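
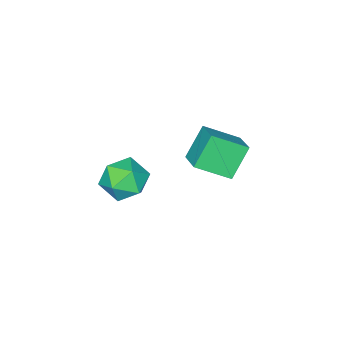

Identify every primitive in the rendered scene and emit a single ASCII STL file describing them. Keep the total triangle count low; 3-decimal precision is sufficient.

solid 
facet normal -0.480 -0.789 -0.383
outer loop
vertex -2.033 -0.689 2.242
vertex -3.258 0.509 1.311
vertex -0.876 -0.667 0.747
endloop
endfacet
facet normal 0.628 -0.615 0.477
outer loop
vertex -0.122 0.571 1.349
vertex -2.033 -0.689 2.242
vertex -0.876 -0.667 0.747
endloop
endfacet
facet normal -0.480 -0.789 -0.383
outer loop
vertex -0.876 -0.667 0.747
vertex -3.258 0.509 1.311
vertex -2.102 0.53 -0.183
endloop
endfacet
facet normal 0.612 0.012 -0.791
outer loop
vertex -2.102 0.53 -0.183
vertex -0.122 0.571 1.349
vertex -0.876 -0.667 0.747
endloop
endfacet
facet normal -0.612 -0.012 0.791
outer loop
vertex -2.033 -0.689 2.242
vertex -2.504 1.747 1.913
vertex -3.258 0.509 1.311
endloop
endfacet
facet normal 0.628 -0.614 0.477
outer loop
vertex -1.278 0.55 2.843
vertex -2.033 -0.689 2.242
vertex -0.122 0.571 1.349
endloop
endfacet
facet normal -0.611 -0.011 0.791
outer loop
vertex -1.278 0.55 2.843
vertex -2.504 1.747 1.913
vertex -2.033 -0.689 2.242
endloop
endfacet
facet normal -0.628 0.615 -0.477
outer loop
vertex -3.258 0.509 1.311
vertex -2.504 1.747 1.913
vertex -2.102 0.53 -0.183
endloop
endfacet
facet normal 0.612 0.011 -0.791
outer loop
vertex -1.347 1.769 0.418
vertex -0.122 0.571 1.349
vertex -2.102 0.53 -0.183
endloop
endfacet
facet normal -0.628 0.614 -0.477
outer loop
vertex -2.102 0.53 -0.183
vertex -2.504 1.747 1.913
vertex -1.347 1.769 0.418
endloop
endfacet
facet normal 0.481 0.789 0.383
outer loop
vertex -1.347 1.769 0.418
vertex -1.278 0.55 2.843
vertex -0.122 0.571 1.349
endloop
endfacet
facet normal 0.480 0.789 0.383
outer loop
vertex -2.504 1.747 1.913
vertex -1.278 0.55 2.843
vertex -1.347 1.769 0.418
endloop
endfacet
facet normal -0.962 0.020 0.274
outer loop
vertex 2.267 0.208 2.272
vertex 2.082 -0.865 1.7
vertex 2.419 -0.849 2.883
endloop
endfacet
facet normal -0.553 0.356 0.753
outer loop
vertex 2.267 0.208 2.272
vertex 2.419 -0.849 2.883
vertex 3.221 0.072 3.037
endloop
endfacet
facet normal -0.210 0.884 0.419
outer loop
vertex 2.267 0.208 2.272
vertex 3.221 0.072 3.037
vertex 3.378 0.625 1.949
endloop
endfacet
facet normal -0.406 0.874 -0.267
outer loop
vertex 2.267 0.208 2.272
vertex 3.378 0.625 1.949
vertex 2.675 0.046 1.123
endloop
endfacet
facet normal -0.870 0.340 -0.357
outer loop
vertex 2.267 0.208 2.272
vertex 2.675 0.046 1.123
vertex 2.082 -0.865 1.7
endloop
endfacet
facet normal -0.066 -0.109 0.992
outer loop
vertex 3.221 0.072 3.037
vertex 2.419 -0.849 2.883
vertex 3.625 -1.086 2.937
endloop
endfacet
facet normal -0.727 -0.652 0.216
outer loop
vertex 2.419 -0.849 2.883
vertex 2.082 -0.865 1.7
vertex 2.922 -1.665 2.111
endloop
endfacet
facet normal -0.579 -0.133 -0.804
outer loop
vertex 2.082 -0.865 1.7
vertex 2.675 0.046 1.123
vertex 3.079 -1.112 1.023
endloop
endfacet
facet normal 0.173 0.731 -0.660
outer loop
vertex 2.675 0.046 1.123
vertex 3.378 0.625 1.949
vertex 3.881 -0.191 1.177
endloop
endfacet
facet normal 0.490 0.746 0.450
outer loop
vertex 3.378 0.625 1.949
vertex 3.221 0.072 3.037
vertex 4.218 -0.175 2.36
endloop
endfacet
facet normal 0.406 -0.874 0.267
outer loop
vertex 4.033 -1.248 1.788
vertex 3.625 -1.086 2.937
vertex 2.922 -1.665 2.111
endloop
endfacet
facet normal 0.210 -0.884 -0.419
outer loop
vertex 4.033 -1.248 1.788
vertex 2.922 -1.665 2.111
vertex 3.079 -1.112 1.023
endloop
endfacet
facet normal 0.553 -0.356 -0.753
outer loop
vertex 4.033 -1.248 1.788
vertex 3.079 -1.112 1.023
vertex 3.881 -0.191 1.177
endloop
endfacet
facet normal 0.962 -0.020 -0.274
outer loop
vertex 4.033 -1.248 1.788
vertex 3.881 -0.191 1.177
vertex 4.218 -0.175 2.36
endloop
endfacet
facet normal 0.870 -0.340 0.357
outer loop
vertex 4.033 -1.248 1.788
vertex 4.218 -0.175 2.36
vertex 3.625 -1.086 2.937
endloop
endfacet
facet normal -0.173 -0.731 0.660
outer loop
vertex 2.922 -1.665 2.111
vertex 3.625 -1.086 2.937
vertex 2.419 -0.849 2.883
endloop
endfacet
facet normal -0.490 -0.746 -0.450
outer loop
vertex 3.079 -1.112 1.023
vertex 2.922 -1.665 2.111
vertex 2.082 -0.865 1.7
endloop
endfacet
facet normal 0.066 0.109 -0.992
outer loop
vertex 3.881 -0.191 1.177
vertex 3.079 -1.112 1.023
vertex 2.675 0.046 1.123
endloop
endfacet
facet normal 0.727 0.652 -0.216
outer loop
vertex 4.218 -0.175 2.36
vertex 3.881 -0.191 1.177
vertex 3.378 0.625 1.949
endloop
endfacet
facet normal 0.579 0.133 0.804
outer loop
vertex 3.625 -1.086 2.937
vertex 4.218 -0.175 2.36
vertex 3.221 0.072 3.037
endloop
endfacet

endsolid


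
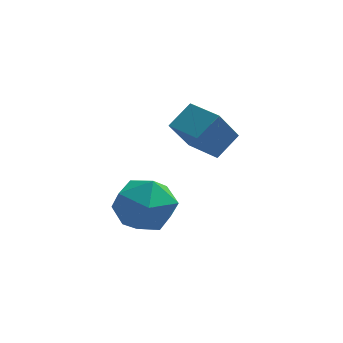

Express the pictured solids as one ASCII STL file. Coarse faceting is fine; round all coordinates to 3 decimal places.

solid 
facet normal -0.891 0.222 0.395
outer loop
vertex -1.859 0.787 2.128
vertex -1.561 0.212 3.124
vertex -1.322 1.37 3.012
endloop
endfacet
facet normal -0.683 0.727 -0.064
outer loop
vertex -1.859 0.787 2.128
vertex -1.322 1.37 3.012
vertex -1.001 1.572 1.886
endloop
endfacet
facet normal -0.580 0.418 -0.699
outer loop
vertex -1.859 0.787 2.128
vertex -1.001 1.572 1.886
vertex -1.042 0.538 1.302
endloop
endfacet
facet normal -0.724 -0.277 -0.632
outer loop
vertex -1.859 0.787 2.128
vertex -1.042 0.538 1.302
vertex -1.388 -0.303 2.067
endloop
endfacet
facet normal -0.916 -0.398 0.044
outer loop
vertex -1.859 0.787 2.128
vertex -1.388 -0.303 2.067
vertex -1.561 0.212 3.124
endloop
endfacet
facet normal -0.058 0.985 0.160
outer loop
vertex -1.001 1.572 1.886
vertex -1.322 1.37 3.012
vertex -0.172 1.483 2.733
endloop
endfacet
facet normal -0.394 0.169 0.904
outer loop
vertex -1.322 1.37 3.012
vertex -1.561 0.212 3.124
vertex -0.518 0.642 3.498
endloop
endfacet
facet normal -0.433 -0.836 0.336
outer loop
vertex -1.561 0.212 3.124
vertex -1.388 -0.303 2.067
vertex -0.559 -0.392 2.914
endloop
endfacet
facet normal -0.121 -0.640 -0.759
outer loop
vertex -1.388 -0.303 2.067
vertex -1.042 0.538 1.302
vertex -0.238 -0.19 1.788
endloop
endfacet
facet normal 0.111 0.485 -0.867
outer loop
vertex -1.042 0.538 1.302
vertex -1.001 1.572 1.886
vertex 0.001 0.968 1.676
endloop
endfacet
facet normal 0.724 0.277 0.632
outer loop
vertex 0.299 0.393 2.672
vertex -0.172 1.483 2.733
vertex -0.518 0.642 3.498
endloop
endfacet
facet normal 0.580 -0.418 0.699
outer loop
vertex 0.299 0.393 2.672
vertex -0.518 0.642 3.498
vertex -0.559 -0.392 2.914
endloop
endfacet
facet normal 0.683 -0.727 0.064
outer loop
vertex 0.299 0.393 2.672
vertex -0.559 -0.392 2.914
vertex -0.238 -0.19 1.788
endloop
endfacet
facet normal 0.891 -0.222 -0.395
outer loop
vertex 0.299 0.393 2.672
vertex -0.238 -0.19 1.788
vertex 0.001 0.968 1.676
endloop
endfacet
facet normal 0.916 0.398 -0.044
outer loop
vertex 0.299 0.393 2.672
vertex 0.001 0.968 1.676
vertex -0.172 1.483 2.733
endloop
endfacet
facet normal 0.121 0.640 0.759
outer loop
vertex -0.518 0.642 3.498
vertex -0.172 1.483 2.733
vertex -1.322 1.37 3.012
endloop
endfacet
facet normal -0.111 -0.485 0.867
outer loop
vertex -0.559 -0.392 2.914
vertex -0.518 0.642 3.498
vertex -1.561 0.212 3.124
endloop
endfacet
facet normal 0.058 -0.985 -0.160
outer loop
vertex -0.238 -0.19 1.788
vertex -0.559 -0.392 2.914
vertex -1.388 -0.303 2.067
endloop
endfacet
facet normal 0.394 -0.169 -0.904
outer loop
vertex 0.001 0.968 1.676
vertex -0.238 -0.19 1.788
vertex -1.042 0.538 1.302
endloop
endfacet
facet normal 0.433 0.836 -0.336
outer loop
vertex -0.172 1.483 2.733
vertex 0.001 0.968 1.676
vertex -1.001 1.572 1.886
endloop
endfacet
facet normal -0.743 0.669 0.011
outer loop
vertex 0.347 4.304 4.981
vertex 0.953 4.998 3.673
vertex -0.304 3.592 4.302
endloop
endfacet
facet normal -0.378 -0.434 0.818
outer loop
vertex 0.707 2.682 4.287
vertex 0.347 4.304 4.981
vertex -0.304 3.592 4.302
endloop
endfacet
facet normal -0.743 0.669 0.011
outer loop
vertex -0.304 3.592 4.302
vertex 0.953 4.998 3.673
vertex 0.302 4.286 2.994
endloop
endfacet
facet normal -0.552 -0.603 -0.576
outer loop
vertex 0.302 4.286 2.994
vertex 0.707 2.682 4.287
vertex -0.304 3.592 4.302
endloop
endfacet
facet normal 0.552 0.603 0.576
outer loop
vertex 0.347 4.304 4.981
vertex 1.964 4.088 3.658
vertex 0.953 4.998 3.673
endloop
endfacet
facet normal -0.378 -0.434 0.818
outer loop
vertex 1.358 3.394 4.966
vertex 0.347 4.304 4.981
vertex 0.707 2.682 4.287
endloop
endfacet
facet normal 0.552 0.603 0.576
outer loop
vertex 1.358 3.394 4.966
vertex 1.964 4.088 3.658
vertex 0.347 4.304 4.981
endloop
endfacet
facet normal 0.378 0.434 -0.818
outer loop
vertex 0.953 4.998 3.673
vertex 1.964 4.088 3.658
vertex 0.302 4.286 2.994
endloop
endfacet
facet normal -0.552 -0.603 -0.576
outer loop
vertex 1.313 3.376 2.979
vertex 0.707 2.682 4.287
vertex 0.302 4.286 2.994
endloop
endfacet
facet normal 0.378 0.434 -0.818
outer loop
vertex 0.302 4.286 2.994
vertex 1.964 4.088 3.658
vertex 1.313 3.376 2.979
endloop
endfacet
facet normal 0.743 -0.669 -0.011
outer loop
vertex 1.313 3.376 2.979
vertex 1.358 3.394 4.966
vertex 0.707 2.682 4.287
endloop
endfacet
facet normal 0.743 -0.669 -0.011
outer loop
vertex 1.964 4.088 3.658
vertex 1.358 3.394 4.966
vertex 1.313 3.376 2.979
endloop
endfacet

endsolid


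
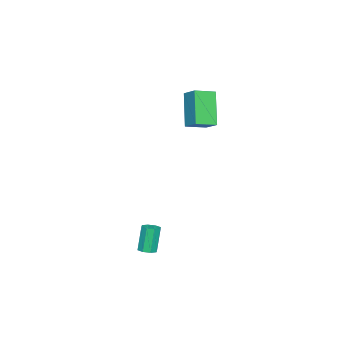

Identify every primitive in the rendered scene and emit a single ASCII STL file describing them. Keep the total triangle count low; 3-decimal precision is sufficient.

solid 
facet normal -0.442 -0.732 -0.519
outer loop
vertex -2.815 0.816 4.253
vertex -3.718 1.588 3.934
vertex -1.697 1.393 2.485
endloop
endfacet
facet normal 0.734 -0.628 0.259
outer loop
vertex -1.202 2.212 3.066
vertex -2.815 0.816 4.253
vertex -1.697 1.393 2.485
endloop
endfacet
facet normal -0.442 -0.732 -0.519
outer loop
vertex -1.697 1.393 2.485
vertex -3.718 1.588 3.934
vertex -2.6 2.165 2.166
endloop
endfacet
facet normal 0.515 0.266 -0.815
outer loop
vertex -2.6 2.165 2.166
vertex -1.202 2.212 3.066
vertex -1.697 1.393 2.485
endloop
endfacet
facet normal -0.515 -0.266 0.815
outer loop
vertex -2.815 0.816 4.253
vertex -3.223 2.407 4.515
vertex -3.718 1.588 3.934
endloop
endfacet
facet normal 0.734 -0.628 0.259
outer loop
vertex -2.32 1.635 4.834
vertex -2.815 0.816 4.253
vertex -1.202 2.212 3.066
endloop
endfacet
facet normal -0.515 -0.266 0.815
outer loop
vertex -2.32 1.635 4.834
vertex -3.223 2.407 4.515
vertex -2.815 0.816 4.253
endloop
endfacet
facet normal -0.734 0.628 -0.259
outer loop
vertex -3.718 1.588 3.934
vertex -3.223 2.407 4.515
vertex -2.6 2.165 2.166
endloop
endfacet
facet normal 0.515 0.266 -0.815
outer loop
vertex -2.105 2.984 2.747
vertex -1.202 2.212 3.066
vertex -2.6 2.165 2.166
endloop
endfacet
facet normal -0.734 0.628 -0.259
outer loop
vertex -2.6 2.165 2.166
vertex -3.223 2.407 4.515
vertex -2.105 2.984 2.747
endloop
endfacet
facet normal 0.442 0.732 0.519
outer loop
vertex -2.105 2.984 2.747
vertex -2.32 1.635 4.834
vertex -1.202 2.212 3.066
endloop
endfacet
facet normal 0.442 0.732 0.519
outer loop
vertex -3.223 2.407 4.515
vertex -2.32 1.635 4.834
vertex -2.105 2.984 2.747
endloop
endfacet
facet normal 0.302 -0.002 -0.953
outer loop
vertex 4.473 1.718 -3.16
vertex 4.144 2.08 -3.265
vertex 4.621 2.068 -3.114
endloop
endfacet
facet normal 0.871 -0.405 0.277
outer loop
vertex 4.473 1.718 -3.16
vertex 4.621 2.068 -3.114
vertex 4.025 1.718 -1.75
endloop
endfacet
facet normal 0.872 -0.403 0.277
outer loop
vertex 4.025 1.718 -1.75
vertex 4.621 2.068 -3.114
vertex 4.172 2.068 -1.703
endloop
endfacet
facet normal -0.304 -0.000 0.953
outer loop
vertex 4.025 1.718 -1.75
vertex 4.172 2.068 -1.703
vertex 3.696 2.08 -1.855
endloop
endfacet
facet normal 0.302 -0.001 -0.953
outer loop
vertex 4.621 2.068 -3.114
vertex 4.144 2.08 -3.265
vertex 4.489 2.425 -3.156
endloop
endfacet
facet normal 0.888 0.362 0.283
outer loop
vertex 4.621 2.068 -3.114
vertex 4.489 2.425 -3.156
vertex 4.172 2.068 -1.703
endloop
endfacet
facet normal 0.888 0.362 0.283
outer loop
vertex 4.172 2.068 -1.703
vertex 4.489 2.425 -3.156
vertex 4.04 2.425 -1.745
endloop
endfacet
facet normal -0.304 -0.000 0.953
outer loop
vertex 4.172 2.068 -1.703
vertex 4.04 2.425 -1.745
vertex 3.696 2.08 -1.855
endloop
endfacet
facet normal 0.303 -0.002 -0.953
outer loop
vertex 4.489 2.425 -3.156
vertex 4.144 2.08 -3.265
vertex 4.156 2.58 -3.262
endloop
endfacet
facet normal 0.386 0.914 0.123
outer loop
vertex 4.489 2.425 -3.156
vertex 4.156 2.58 -3.262
vertex 4.04 2.425 -1.745
endloop
endfacet
facet normal 0.386 0.914 0.123
outer loop
vertex 4.04 2.425 -1.745
vertex 4.156 2.58 -3.262
vertex 3.707 2.58 -1.851
endloop
endfacet
facet normal -0.304 -0.001 0.953
outer loop
vertex 4.04 2.425 -1.745
vertex 3.707 2.58 -1.851
vertex 3.696 2.08 -1.855
endloop
endfacet
facet normal 0.303 -0.002 -0.953
outer loop
vertex 4.156 2.58 -3.262
vertex 4.144 2.08 -3.265
vertex 3.815 2.442 -3.37
endloop
endfacet
facet normal -0.343 0.933 -0.109
outer loop
vertex 4.156 2.58 -3.262
vertex 3.815 2.442 -3.37
vertex 3.707 2.58 -1.851
endloop
endfacet
facet normal -0.344 0.933 -0.109
outer loop
vertex 3.707 2.58 -1.851
vertex 3.815 2.442 -3.37
vertex 3.367 2.442 -1.96
endloop
endfacet
facet normal -0.305 -0.001 0.952
outer loop
vertex 3.707 2.58 -1.851
vertex 3.367 2.442 -1.96
vertex 3.696 2.08 -1.855
endloop
endfacet
facet normal 0.304 0.000 -0.953
outer loop
vertex 3.815 2.442 -3.37
vertex 4.144 2.08 -3.265
vertex 3.668 2.092 -3.417
endloop
endfacet
facet normal -0.872 0.403 -0.277
outer loop
vertex 3.815 2.442 -3.37
vertex 3.668 2.092 -3.417
vertex 3.367 2.442 -1.96
endloop
endfacet
facet normal -0.871 0.405 -0.277
outer loop
vertex 3.367 2.442 -1.96
vertex 3.668 2.092 -3.417
vertex 3.219 2.092 -2.006
endloop
endfacet
facet normal -0.302 0.002 0.953
outer loop
vertex 3.367 2.442 -1.96
vertex 3.219 2.092 -2.006
vertex 3.696 2.08 -1.855
endloop
endfacet
facet normal 0.304 0.000 -0.953
outer loop
vertex 3.668 2.092 -3.417
vertex 4.144 2.08 -3.265
vertex 3.8 1.735 -3.375
endloop
endfacet
facet normal -0.888 -0.362 -0.283
outer loop
vertex 3.668 2.092 -3.417
vertex 3.8 1.735 -3.375
vertex 3.219 2.092 -2.006
endloop
endfacet
facet normal -0.888 -0.362 -0.283
outer loop
vertex 3.219 2.092 -2.006
vertex 3.8 1.735 -3.375
vertex 3.351 1.735 -1.964
endloop
endfacet
facet normal -0.302 0.001 0.953
outer loop
vertex 3.219 2.092 -2.006
vertex 3.351 1.735 -1.964
vertex 3.696 2.08 -1.855
endloop
endfacet
facet normal 0.304 0.001 -0.953
outer loop
vertex 3.8 1.735 -3.375
vertex 4.144 2.08 -3.265
vertex 4.133 1.58 -3.269
endloop
endfacet
facet normal -0.386 -0.914 -0.123
outer loop
vertex 3.8 1.735 -3.375
vertex 4.133 1.58 -3.269
vertex 3.351 1.735 -1.964
endloop
endfacet
facet normal -0.386 -0.914 -0.123
outer loop
vertex 3.351 1.735 -1.964
vertex 4.133 1.58 -3.269
vertex 3.684 1.58 -1.858
endloop
endfacet
facet normal -0.303 0.002 0.953
outer loop
vertex 3.351 1.735 -1.964
vertex 3.684 1.58 -1.858
vertex 3.696 2.08 -1.855
endloop
endfacet
facet normal 0.305 0.001 -0.952
outer loop
vertex 4.133 1.58 -3.269
vertex 4.144 2.08 -3.265
vertex 4.473 1.718 -3.16
endloop
endfacet
facet normal 0.344 -0.933 0.109
outer loop
vertex 4.133 1.58 -3.269
vertex 4.473 1.718 -3.16
vertex 3.684 1.58 -1.858
endloop
endfacet
facet normal 0.343 -0.933 0.109
outer loop
vertex 3.684 1.58 -1.858
vertex 4.473 1.718 -3.16
vertex 4.025 1.718 -1.75
endloop
endfacet
facet normal -0.303 0.002 0.953
outer loop
vertex 3.684 1.58 -1.858
vertex 4.025 1.718 -1.75
vertex 3.696 2.08 -1.855
endloop
endfacet

endsolid


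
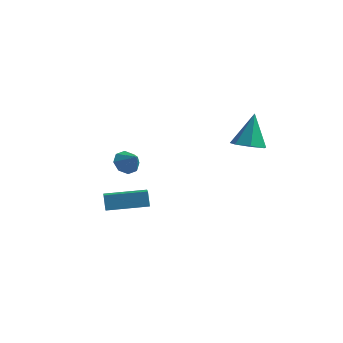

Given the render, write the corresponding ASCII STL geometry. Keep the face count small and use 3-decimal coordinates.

solid 
facet normal -0.926 -0.371 -0.068
outer loop
vertex -2.276 -4.64 -0.86
vertex -2.607 -3.711 -1.412
vertex -2.065 -5.025 -1.634
endloop
endfacet
facet normal 0.293 -0.822 0.489
outer loop
vertex -0.073 -4.229 -1.488
vertex -2.276 -4.64 -0.86
vertex -2.065 -5.025 -1.634
endloop
endfacet
facet normal -0.926 -0.371 -0.068
outer loop
vertex -2.065 -5.025 -1.634
vertex -2.607 -3.711 -1.412
vertex -2.396 -4.096 -2.186
endloop
endfacet
facet normal 0.237 -0.433 -0.870
outer loop
vertex -2.396 -4.096 -2.186
vertex -0.073 -4.229 -1.488
vertex -2.065 -5.025 -1.634
endloop
endfacet
facet normal -0.237 0.433 0.870
outer loop
vertex -2.276 -4.64 -0.86
vertex -0.615 -2.915 -1.266
vertex -2.607 -3.711 -1.412
endloop
endfacet
facet normal 0.293 -0.822 0.489
outer loop
vertex -0.284 -3.844 -0.714
vertex -2.276 -4.64 -0.86
vertex -0.073 -4.229 -1.488
endloop
endfacet
facet normal -0.237 0.433 0.870
outer loop
vertex -0.284 -3.844 -0.714
vertex -0.615 -2.915 -1.266
vertex -2.276 -4.64 -0.86
endloop
endfacet
facet normal -0.293 0.822 -0.489
outer loop
vertex -2.607 -3.711 -1.412
vertex -0.615 -2.915 -1.266
vertex -2.396 -4.096 -2.186
endloop
endfacet
facet normal 0.237 -0.433 -0.870
outer loop
vertex -0.404 -3.3 -2.04
vertex -0.073 -4.229 -1.488
vertex -2.396 -4.096 -2.186
endloop
endfacet
facet normal -0.293 0.822 -0.489
outer loop
vertex -2.396 -4.096 -2.186
vertex -0.615 -2.915 -1.266
vertex -0.404 -3.3 -2.04
endloop
endfacet
facet normal 0.926 0.371 0.068
outer loop
vertex -0.404 -3.3 -2.04
vertex -0.284 -3.844 -0.714
vertex -0.073 -4.229 -1.488
endloop
endfacet
facet normal 0.926 0.371 0.068
outer loop
vertex -0.615 -2.915 -1.266
vertex -0.284 -3.844 -0.714
vertex -0.404 -3.3 -2.04
endloop
endfacet
facet normal -0.022 -0.507 -0.862
outer loop
vertex 4.465 0.847 0.354
vertex 3.658 0.44 0.614
vertex 3.784 1.242 0.139
endloop
endfacet
facet normal 0.516 0.854 -0.065
outer loop
vertex 4.465 0.847 0.354
vertex 3.784 1.242 0.139
vertex 3.702 1.46 2.346
endloop
endfacet
facet normal -0.022 -0.507 -0.862
outer loop
vertex 3.784 1.242 0.139
vertex 3.658 0.44 0.614
vertex 3.009 1.033 0.282
endloop
endfacet
facet normal -0.277 0.955 -0.105
outer loop
vertex 3.784 1.242 0.139
vertex 3.009 1.033 0.282
vertex 3.702 1.46 2.346
endloop
endfacet
facet normal -0.022 -0.506 -0.862
outer loop
vertex 3.009 1.033 0.282
vertex 3.658 0.44 0.614
vertex 2.722 0.378 0.674
endloop
endfacet
facet normal -0.854 0.486 0.186
outer loop
vertex 3.009 1.033 0.282
vertex 2.722 0.378 0.674
vertex 3.702 1.46 2.346
endloop
endfacet
facet normal -0.022 -0.508 -0.861
outer loop
vertex 2.722 0.378 0.674
vertex 3.658 0.44 0.614
vertex 3.141 -0.23 1.022
endloop
endfacet
facet normal -0.782 -0.202 0.589
outer loop
vertex 2.722 0.378 0.674
vertex 3.141 -0.23 1.022
vertex 3.702 1.46 2.346
endloop
endfacet
facet normal -0.022 -0.508 -0.861
outer loop
vertex 3.141 -0.23 1.022
vertex 3.658 0.44 0.614
vertex 3.949 -0.333 1.062
endloop
endfacet
facet normal -0.115 -0.589 0.800
outer loop
vertex 3.141 -0.23 1.022
vertex 3.949 -0.333 1.062
vertex 3.702 1.46 2.346
endloop
endfacet
facet normal -0.022 -0.507 -0.861
outer loop
vertex 3.949 -0.333 1.062
vertex 3.658 0.44 0.614
vertex 4.538 0.146 0.765
endloop
endfacet
facet normal 0.645 -0.384 0.660
outer loop
vertex 3.949 -0.333 1.062
vertex 4.538 0.146 0.765
vertex 3.702 1.46 2.346
endloop
endfacet
facet normal -0.022 -0.507 -0.861
outer loop
vertex 4.538 0.146 0.765
vertex 3.658 0.44 0.614
vertex 4.465 0.847 0.354
endloop
endfacet
facet normal 0.926 0.258 0.275
outer loop
vertex 4.538 0.146 0.765
vertex 4.465 0.847 0.354
vertex 3.702 1.46 2.346
endloop
endfacet
facet normal -0.622 0.352 -0.699
outer loop
vertex -2.674 2.467 -3.166
vertex -3.227 1.973 -2.923
vertex -3.02 2.702 -2.74
endloop
endfacet
facet normal 0.770 0.550 0.322
outer loop
vertex -2.674 2.467 -3.166
vertex -3.02 2.702 -2.74
vertex -2.473 1.547 -2.077
endloop
endfacet
facet normal -0.622 0.352 -0.699
outer loop
vertex -3.02 2.702 -2.74
vertex -3.227 1.973 -2.923
vertex -3.487 2.51 -2.421
endloop
endfacet
facet normal 0.287 0.575 0.766
outer loop
vertex -3.02 2.702 -2.74
vertex -3.487 2.51 -2.421
vertex -2.473 1.547 -2.077
endloop
endfacet
facet normal -0.623 0.351 -0.699
outer loop
vertex -3.487 2.51 -2.421
vertex -3.227 1.973 -2.923
vertex -3.801 2.003 -2.396
endloop
endfacet
facet normal -0.179 0.159 0.971
outer loop
vertex -3.487 2.51 -2.421
vertex -3.801 2.003 -2.396
vertex -2.473 1.547 -2.077
endloop
endfacet
facet normal -0.623 0.352 -0.698
outer loop
vertex -3.801 2.003 -2.396
vertex -3.227 1.973 -2.923
vertex -3.779 1.479 -2.68
endloop
endfacet
facet normal -0.353 -0.457 0.816
outer loop
vertex -3.801 2.003 -2.396
vertex -3.779 1.479 -2.68
vertex -2.473 1.547 -2.077
endloop
endfacet
facet normal -0.622 0.351 -0.700
outer loop
vertex -3.779 1.479 -2.68
vertex -3.227 1.973 -2.923
vertex -3.433 1.243 -3.106
endloop
endfacet
facet normal -0.135 -0.909 0.394
outer loop
vertex -3.779 1.479 -2.68
vertex -3.433 1.243 -3.106
vertex -2.473 1.547 -2.077
endloop
endfacet
facet normal -0.623 0.351 -0.699
outer loop
vertex -3.433 1.243 -3.106
vertex -3.227 1.973 -2.923
vertex -2.967 1.435 -3.425
endloop
endfacet
facet normal 0.351 -0.935 -0.051
outer loop
vertex -3.433 1.243 -3.106
vertex -2.967 1.435 -3.425
vertex -2.473 1.547 -2.077
endloop
endfacet
facet normal -0.622 0.352 -0.699
outer loop
vertex -2.967 1.435 -3.425
vertex -3.227 1.973 -2.923
vertex -2.652 1.942 -3.45
endloop
endfacet
facet normal 0.815 -0.519 -0.256
outer loop
vertex -2.967 1.435 -3.425
vertex -2.652 1.942 -3.45
vertex -2.473 1.547 -2.077
endloop
endfacet
facet normal -0.622 0.352 -0.699
outer loop
vertex -2.652 1.942 -3.45
vertex -3.227 1.973 -2.923
vertex -2.674 2.467 -3.166
endloop
endfacet
facet normal 0.990 0.096 -0.101
outer loop
vertex -2.652 1.942 -3.45
vertex -2.674 2.467 -3.166
vertex -2.473 1.547 -2.077
endloop
endfacet

endsolid


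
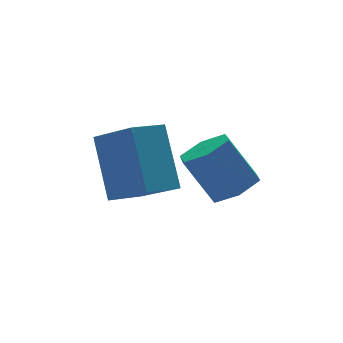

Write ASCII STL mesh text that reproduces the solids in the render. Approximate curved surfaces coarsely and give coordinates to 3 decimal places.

solid 
facet normal -0.952 -0.150 0.267
outer loop
vertex -3.536 1.881 0.548
vertex -3.969 3.093 -0.316
vertex -3.788 0.664 -1.032
endloop
endfacet
facet normal 0.280 -0.782 0.557
outer loop
vertex -2.751 0.827 -1.324
vertex -3.536 1.881 0.548
vertex -3.788 0.664 -1.032
endloop
endfacet
facet normal -0.952 -0.150 0.268
outer loop
vertex -3.788 0.664 -1.032
vertex -3.969 3.093 -0.316
vertex -4.222 1.876 -1.896
endloop
endfacet
facet normal -0.126 -0.605 -0.786
outer loop
vertex -4.222 1.876 -1.896
vertex -2.751 0.827 -1.324
vertex -3.788 0.664 -1.032
endloop
endfacet
facet normal 0.126 0.605 0.786
outer loop
vertex -3.536 1.881 0.548
vertex -2.932 3.256 -0.608
vertex -3.969 3.093 -0.316
endloop
endfacet
facet normal 0.280 -0.782 0.557
outer loop
vertex -2.498 2.044 0.256
vertex -3.536 1.881 0.548
vertex -2.751 0.827 -1.324
endloop
endfacet
facet normal 0.126 0.605 0.786
outer loop
vertex -2.498 2.044 0.256
vertex -2.932 3.256 -0.608
vertex -3.536 1.881 0.548
endloop
endfacet
facet normal -0.280 0.782 -0.557
outer loop
vertex -3.969 3.093 -0.316
vertex -2.932 3.256 -0.608
vertex -4.222 1.876 -1.896
endloop
endfacet
facet normal -0.126 -0.605 -0.786
outer loop
vertex -3.184 2.039 -2.188
vertex -2.751 0.827 -1.324
vertex -4.222 1.876 -1.896
endloop
endfacet
facet normal -0.280 0.782 -0.558
outer loop
vertex -4.222 1.876 -1.896
vertex -2.932 3.256 -0.608
vertex -3.184 2.039 -2.188
endloop
endfacet
facet normal 0.952 0.149 -0.267
outer loop
vertex -3.184 2.039 -2.188
vertex -2.498 2.044 0.256
vertex -2.751 0.827 -1.324
endloop
endfacet
facet normal 0.952 0.150 -0.267
outer loop
vertex -2.932 3.256 -0.608
vertex -2.498 2.044 0.256
vertex -3.184 2.039 -2.188
endloop
endfacet
facet normal 0.343 -0.436 -0.832
outer loop
vertex -1.421 -0.717 -0.59
vertex -1.827 -0.243 -1.006
vertex -1.125 -0.065 -0.81
endloop
endfacet
facet normal 0.852 -0.228 0.470
outer loop
vertex -1.421 -0.717 -0.59
vertex -1.125 -0.065 -0.81
vertex -1.928 -0.071 0.642
endloop
endfacet
facet normal 0.852 -0.228 0.470
outer loop
vertex -1.928 -0.071 0.642
vertex -1.125 -0.065 -0.81
vertex -1.631 0.582 0.421
endloop
endfacet
facet normal -0.342 0.437 0.832
outer loop
vertex -1.928 -0.071 0.642
vertex -1.631 0.582 0.421
vertex -2.333 0.403 0.226
endloop
endfacet
facet normal 0.343 -0.437 -0.831
outer loop
vertex -1.125 -0.065 -0.81
vertex -1.827 -0.243 -1.006
vertex -1.531 0.409 -1.227
endloop
endfacet
facet normal 0.768 0.640 -0.021
outer loop
vertex -1.125 -0.065 -0.81
vertex -1.531 0.409 -1.227
vertex -1.631 0.582 0.421
endloop
endfacet
facet normal 0.768 0.640 -0.021
outer loop
vertex -1.631 0.582 0.421
vertex -1.531 0.409 -1.227
vertex -2.037 1.056 0.005
endloop
endfacet
facet normal -0.342 0.437 0.832
outer loop
vertex -1.631 0.582 0.421
vertex -2.037 1.056 0.005
vertex -2.333 0.403 0.226
endloop
endfacet
facet normal 0.342 -0.437 -0.832
outer loop
vertex -1.531 0.409 -1.227
vertex -1.827 -0.243 -1.006
vertex -2.232 0.231 -1.422
endloop
endfacet
facet normal -0.084 0.868 -0.490
outer loop
vertex -1.531 0.409 -1.227
vertex -2.232 0.231 -1.422
vertex -2.037 1.056 0.005
endloop
endfacet
facet normal -0.085 0.868 -0.490
outer loop
vertex -2.037 1.056 0.005
vertex -2.232 0.231 -1.422
vertex -2.739 0.877 -0.19
endloop
endfacet
facet normal -0.342 0.437 0.832
outer loop
vertex -2.037 1.056 0.005
vertex -2.739 0.877 -0.19
vertex -2.333 0.403 0.226
endloop
endfacet
facet normal 0.342 -0.437 -0.832
outer loop
vertex -2.232 0.231 -1.422
vertex -1.827 -0.243 -1.006
vertex -2.529 -0.422 -1.201
endloop
endfacet
facet normal -0.852 0.228 -0.471
outer loop
vertex -2.232 0.231 -1.422
vertex -2.529 -0.422 -1.201
vertex -2.739 0.877 -0.19
endloop
endfacet
facet normal -0.852 0.228 -0.470
outer loop
vertex -2.739 0.877 -0.19
vertex -2.529 -0.422 -1.201
vertex -3.035 0.225 0.03
endloop
endfacet
facet normal -0.343 0.436 0.832
outer loop
vertex -2.739 0.877 -0.19
vertex -3.035 0.225 0.03
vertex -2.333 0.403 0.226
endloop
endfacet
facet normal 0.342 -0.437 -0.832
outer loop
vertex -2.529 -0.422 -1.201
vertex -1.827 -0.243 -1.006
vertex -2.123 -0.896 -0.785
endloop
endfacet
facet normal -0.768 -0.640 0.021
outer loop
vertex -2.529 -0.422 -1.201
vertex -2.123 -0.896 -0.785
vertex -3.035 0.225 0.03
endloop
endfacet
facet normal -0.768 -0.640 0.021
outer loop
vertex -3.035 0.225 0.03
vertex -2.123 -0.896 -0.785
vertex -2.629 -0.249 0.447
endloop
endfacet
facet normal -0.343 0.437 0.831
outer loop
vertex -3.035 0.225 0.03
vertex -2.629 -0.249 0.447
vertex -2.333 0.403 0.226
endloop
endfacet
facet normal 0.342 -0.437 -0.832
outer loop
vertex -2.123 -0.896 -0.785
vertex -1.827 -0.243 -1.006
vertex -1.421 -0.717 -0.59
endloop
endfacet
facet normal 0.085 -0.867 0.490
outer loop
vertex -2.123 -0.896 -0.785
vertex -1.421 -0.717 -0.59
vertex -2.629 -0.249 0.447
endloop
endfacet
facet normal 0.084 -0.868 0.490
outer loop
vertex -2.629 -0.249 0.447
vertex -1.421 -0.717 -0.59
vertex -1.928 -0.071 0.642
endloop
endfacet
facet normal -0.342 0.437 0.832
outer loop
vertex -2.629 -0.249 0.447
vertex -1.928 -0.071 0.642
vertex -2.333 0.403 0.226
endloop
endfacet

endsolid


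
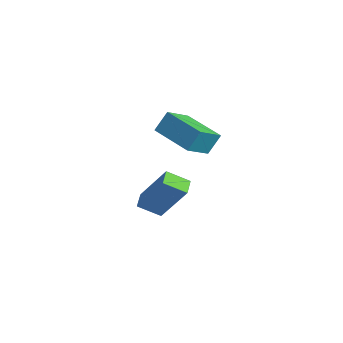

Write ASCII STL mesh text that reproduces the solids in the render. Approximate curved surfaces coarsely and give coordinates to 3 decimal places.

solid 
facet normal -0.951 -0.236 0.200
outer loop
vertex 1.613 1.154 3.104
vertex 1.205 2.262 2.47
vertex 1.558 0.633 2.229
endloop
endfacet
facet normal 0.305 -0.827 0.473
outer loop
vertex 3.355 1.078 1.85
vertex 1.613 1.154 3.104
vertex 1.558 0.633 2.229
endloop
endfacet
facet normal -0.951 -0.236 0.200
outer loop
vertex 1.558 0.633 2.229
vertex 1.205 2.262 2.47
vertex 1.15 1.74 1.595
endloop
endfacet
facet normal -0.054 -0.511 -0.858
outer loop
vertex 1.15 1.74 1.595
vertex 3.355 1.078 1.85
vertex 1.558 0.633 2.229
endloop
endfacet
facet normal 0.054 0.511 0.858
outer loop
vertex 1.613 1.154 3.104
vertex 3.002 2.707 2.091
vertex 1.205 2.262 2.47
endloop
endfacet
facet normal 0.305 -0.826 0.474
outer loop
vertex 3.41 1.6 2.725
vertex 1.613 1.154 3.104
vertex 3.355 1.078 1.85
endloop
endfacet
facet normal 0.054 0.511 0.858
outer loop
vertex 3.41 1.6 2.725
vertex 3.002 2.707 2.091
vertex 1.613 1.154 3.104
endloop
endfacet
facet normal -0.305 0.826 -0.474
outer loop
vertex 1.205 2.262 2.47
vertex 3.002 2.707 2.091
vertex 1.15 1.74 1.595
endloop
endfacet
facet normal -0.054 -0.511 -0.858
outer loop
vertex 2.947 2.186 1.216
vertex 3.355 1.078 1.85
vertex 1.15 1.74 1.595
endloop
endfacet
facet normal -0.305 0.827 -0.473
outer loop
vertex 1.15 1.74 1.595
vertex 3.002 2.707 2.091
vertex 2.947 2.186 1.216
endloop
endfacet
facet normal 0.951 0.236 -0.200
outer loop
vertex 2.947 2.186 1.216
vertex 3.41 1.6 2.725
vertex 3.355 1.078 1.85
endloop
endfacet
facet normal 0.951 0.236 -0.200
outer loop
vertex 3.002 2.707 2.091
vertex 3.41 1.6 2.725
vertex 2.947 2.186 1.216
endloop
endfacet
facet normal -0.525 -0.270 -0.807
outer loop
vertex -0.107 0.69 -2.818
vertex -0.721 1.16 -2.576
vertex 0.323 1.543 -3.383
endloop
endfacet
facet normal 0.758 -0.580 -0.298
outer loop
vertex 1.441 2.12 -1.664
vertex -0.107 0.69 -2.818
vertex 0.323 1.543 -3.383
endloop
endfacet
facet normal -0.525 -0.270 -0.807
outer loop
vertex 0.323 1.543 -3.383
vertex -0.721 1.16 -2.576
vertex -0.291 2.013 -3.141
endloop
endfacet
facet normal 0.387 0.768 -0.510
outer loop
vertex -0.291 2.013 -3.141
vertex 1.441 2.12 -1.664
vertex 0.323 1.543 -3.383
endloop
endfacet
facet normal -0.387 -0.768 0.510
outer loop
vertex -0.107 0.69 -2.818
vertex 0.397 1.737 -0.857
vertex -0.721 1.16 -2.576
endloop
endfacet
facet normal 0.758 -0.580 -0.298
outer loop
vertex 1.011 1.267 -1.099
vertex -0.107 0.69 -2.818
vertex 1.441 2.12 -1.664
endloop
endfacet
facet normal -0.387 -0.768 0.510
outer loop
vertex 1.011 1.267 -1.099
vertex 0.397 1.737 -0.857
vertex -0.107 0.69 -2.818
endloop
endfacet
facet normal -0.758 0.580 0.298
outer loop
vertex -0.721 1.16 -2.576
vertex 0.397 1.737 -0.857
vertex -0.291 2.013 -3.141
endloop
endfacet
facet normal 0.387 0.768 -0.510
outer loop
vertex 0.827 2.59 -1.422
vertex 1.441 2.12 -1.664
vertex -0.291 2.013 -3.141
endloop
endfacet
facet normal -0.758 0.580 0.298
outer loop
vertex -0.291 2.013 -3.141
vertex 0.397 1.737 -0.857
vertex 0.827 2.59 -1.422
endloop
endfacet
facet normal 0.525 0.270 0.807
outer loop
vertex 0.827 2.59 -1.422
vertex 1.011 1.267 -1.099
vertex 1.441 2.12 -1.664
endloop
endfacet
facet normal 0.525 0.270 0.807
outer loop
vertex 0.397 1.737 -0.857
vertex 1.011 1.267 -1.099
vertex 0.827 2.59 -1.422
endloop
endfacet

endsolid


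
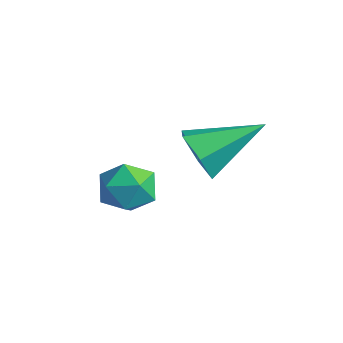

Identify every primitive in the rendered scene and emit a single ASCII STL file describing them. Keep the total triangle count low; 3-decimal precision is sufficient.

solid 
facet normal -0.326 -0.836 -0.441
outer loop
vertex 3.02 0.363 0.36
vertex 2.2 0.421 0.856
vertex 2.273 0.845 -0.002
endloop
endfacet
facet normal 0.618 0.507 -0.600
outer loop
vertex 3.02 0.363 0.36
vertex 2.273 0.845 -0.002
vertex 2.9 2.219 1.804
endloop
endfacet
facet normal -0.325 -0.837 -0.441
outer loop
vertex 2.273 0.845 -0.002
vertex 2.2 0.421 0.856
vertex 1.453 0.902 0.494
endloop
endfacet
facet normal -0.261 0.810 -0.525
outer loop
vertex 2.273 0.845 -0.002
vertex 1.453 0.902 0.494
vertex 2.9 2.219 1.804
endloop
endfacet
facet normal -0.325 -0.837 -0.441
outer loop
vertex 1.453 0.902 0.494
vertex 2.2 0.421 0.856
vertex 1.38 0.478 1.352
endloop
endfacet
facet normal -0.762 0.604 0.234
outer loop
vertex 1.453 0.902 0.494
vertex 1.38 0.478 1.352
vertex 2.9 2.219 1.804
endloop
endfacet
facet normal -0.325 -0.837 -0.441
outer loop
vertex 1.38 0.478 1.352
vertex 2.2 0.421 0.856
vertex 2.128 -0.003 1.714
endloop
endfacet
facet normal -0.383 0.096 0.919
outer loop
vertex 1.38 0.478 1.352
vertex 2.128 -0.003 1.714
vertex 2.9 2.219 1.804
endloop
endfacet
facet normal -0.326 -0.836 -0.441
outer loop
vertex 2.128 -0.003 1.714
vertex 2.2 0.421 0.856
vertex 2.948 -0.061 1.218
endloop
endfacet
facet normal 0.496 -0.206 0.844
outer loop
vertex 2.128 -0.003 1.714
vertex 2.948 -0.061 1.218
vertex 2.9 2.219 1.804
endloop
endfacet
facet normal -0.326 -0.836 -0.441
outer loop
vertex 2.948 -0.061 1.218
vertex 2.2 0.421 0.856
vertex 3.02 0.363 0.36
endloop
endfacet
facet normal 0.997 -0.000 0.083
outer loop
vertex 2.948 -0.061 1.218
vertex 3.02 0.363 0.36
vertex 2.9 2.219 1.804
endloop
endfacet
facet normal -0.285 0.580 0.763
outer loop
vertex -1.321 0.472 -1.691
vertex -0.77 -0.069 -1.074
vertex -0.378 0.718 -1.526
endloop
endfacet
facet normal -0.274 0.950 0.152
outer loop
vertex -1.321 0.472 -1.691
vertex -0.378 0.718 -1.526
vertex -0.746 0.758 -2.442
endloop
endfacet
facet normal -0.715 0.628 -0.308
outer loop
vertex -1.321 0.472 -1.691
vertex -0.746 0.758 -2.442
vertex -1.365 -0.003 -2.557
endloop
endfacet
facet normal -0.998 0.059 0.018
outer loop
vertex -1.321 0.472 -1.691
vertex -1.365 -0.003 -2.557
vertex -1.38 -0.515 -1.711
endloop
endfacet
facet normal -0.732 0.030 0.680
outer loop
vertex -1.321 0.472 -1.691
vertex -1.38 -0.515 -1.711
vertex -0.77 -0.069 -1.074
endloop
endfacet
facet normal 0.386 0.915 -0.115
outer loop
vertex -0.746 0.758 -2.442
vertex -0.378 0.718 -1.526
vertex 0.16 0.395 -2.289
endloop
endfacet
facet normal 0.369 0.318 0.873
outer loop
vertex -0.378 0.718 -1.526
vertex -0.77 -0.069 -1.074
vertex 0.145 -0.117 -1.443
endloop
endfacet
facet normal -0.354 -0.572 0.740
outer loop
vertex -0.77 -0.069 -1.074
vertex -1.38 -0.515 -1.711
vertex -0.474 -0.878 -1.558
endloop
endfacet
facet normal -0.784 -0.524 -0.331
outer loop
vertex -1.38 -0.515 -1.711
vertex -1.365 -0.003 -2.557
vertex -0.842 -0.838 -2.474
endloop
endfacet
facet normal -0.326 0.395 -0.859
outer loop
vertex -1.365 -0.003 -2.557
vertex -0.746 0.758 -2.442
vertex -0.45 -0.051 -2.926
endloop
endfacet
facet normal 0.998 -0.059 -0.018
outer loop
vertex 0.101 -0.592 -2.309
vertex 0.16 0.395 -2.289
vertex 0.145 -0.117 -1.443
endloop
endfacet
facet normal 0.715 -0.628 0.308
outer loop
vertex 0.101 -0.592 -2.309
vertex 0.145 -0.117 -1.443
vertex -0.474 -0.878 -1.558
endloop
endfacet
facet normal 0.274 -0.950 -0.152
outer loop
vertex 0.101 -0.592 -2.309
vertex -0.474 -0.878 -1.558
vertex -0.842 -0.838 -2.474
endloop
endfacet
facet normal 0.285 -0.580 -0.763
outer loop
vertex 0.101 -0.592 -2.309
vertex -0.842 -0.838 -2.474
vertex -0.45 -0.051 -2.926
endloop
endfacet
facet normal 0.732 -0.030 -0.680
outer loop
vertex 0.101 -0.592 -2.309
vertex -0.45 -0.051 -2.926
vertex 0.16 0.395 -2.289
endloop
endfacet
facet normal 0.784 0.524 0.331
outer loop
vertex 0.145 -0.117 -1.443
vertex 0.16 0.395 -2.289
vertex -0.378 0.718 -1.526
endloop
endfacet
facet normal 0.326 -0.395 0.859
outer loop
vertex -0.474 -0.878 -1.558
vertex 0.145 -0.117 -1.443
vertex -0.77 -0.069 -1.074
endloop
endfacet
facet normal -0.386 -0.915 0.115
outer loop
vertex -0.842 -0.838 -2.474
vertex -0.474 -0.878 -1.558
vertex -1.38 -0.515 -1.711
endloop
endfacet
facet normal -0.369 -0.318 -0.873
outer loop
vertex -0.45 -0.051 -2.926
vertex -0.842 -0.838 -2.474
vertex -1.365 -0.003 -2.557
endloop
endfacet
facet normal 0.354 0.572 -0.740
outer loop
vertex 0.16 0.395 -2.289
vertex -0.45 -0.051 -2.926
vertex -0.746 0.758 -2.442
endloop
endfacet

endsolid


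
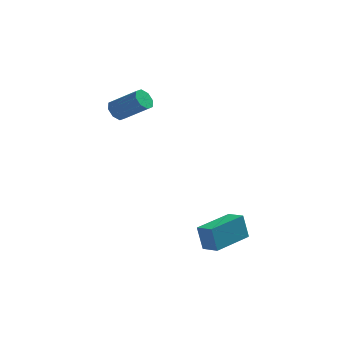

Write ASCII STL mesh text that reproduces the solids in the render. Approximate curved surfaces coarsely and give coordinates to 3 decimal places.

solid 
facet normal -0.607 -0.794 -0.043
outer loop
vertex 3.475 -2.407 -3.037
vertex 2.833 -1.905 -3.242
vertex 3.734 -2.543 -4.18
endloop
endfacet
facet normal 0.764 -0.597 0.244
outer loop
vertex 4.887 -1.035 -4.098
vertex 3.475 -2.407 -3.037
vertex 3.734 -2.543 -4.18
endloop
endfacet
facet normal -0.607 -0.794 -0.043
outer loop
vertex 3.734 -2.543 -4.18
vertex 2.833 -1.905 -3.242
vertex 3.092 -2.041 -4.385
endloop
endfacet
facet normal 0.219 -0.115 -0.969
outer loop
vertex 3.092 -2.041 -4.385
vertex 4.887 -1.035 -4.098
vertex 3.734 -2.543 -4.18
endloop
endfacet
facet normal -0.219 0.115 0.969
outer loop
vertex 3.475 -2.407 -3.037
vertex 3.986 -0.397 -3.16
vertex 2.833 -1.905 -3.242
endloop
endfacet
facet normal 0.764 -0.597 0.244
outer loop
vertex 4.628 -0.899 -2.955
vertex 3.475 -2.407 -3.037
vertex 4.887 -1.035 -4.098
endloop
endfacet
facet normal -0.219 0.115 0.969
outer loop
vertex 4.628 -0.899 -2.955
vertex 3.986 -0.397 -3.16
vertex 3.475 -2.407 -3.037
endloop
endfacet
facet normal -0.764 0.597 -0.244
outer loop
vertex 2.833 -1.905 -3.242
vertex 3.986 -0.397 -3.16
vertex 3.092 -2.041 -4.385
endloop
endfacet
facet normal 0.219 -0.115 -0.969
outer loop
vertex 4.245 -0.533 -4.303
vertex 4.887 -1.035 -4.098
vertex 3.092 -2.041 -4.385
endloop
endfacet
facet normal -0.764 0.597 -0.244
outer loop
vertex 3.092 -2.041 -4.385
vertex 3.986 -0.397 -3.16
vertex 4.245 -0.533 -4.303
endloop
endfacet
facet normal 0.607 0.794 0.043
outer loop
vertex 4.245 -0.533 -4.303
vertex 4.628 -0.899 -2.955
vertex 4.887 -1.035 -4.098
endloop
endfacet
facet normal 0.607 0.794 0.043
outer loop
vertex 3.986 -0.397 -3.16
vertex 4.628 -0.899 -2.955
vertex 4.245 -0.533 -4.303
endloop
endfacet
facet normal -0.788 0.226 -0.573
outer loop
vertex -0.838 3.123 0.986
vertex -1.143 2.698 1.238
vertex -1.059 3.262 1.345
endloop
endfacet
facet normal 0.362 0.922 -0.134
outer loop
vertex -0.838 3.123 0.986
vertex -1.059 3.262 1.345
vertex 0.407 2.766 1.89
endloop
endfacet
facet normal 0.363 0.922 -0.137
outer loop
vertex 0.407 2.766 1.89
vertex -1.059 3.262 1.345
vertex 0.187 2.906 2.249
endloop
endfacet
facet normal 0.789 -0.226 0.572
outer loop
vertex 0.407 2.766 1.89
vertex 0.187 2.906 2.249
vertex 0.103 2.342 2.142
endloop
endfacet
facet normal -0.788 0.226 -0.573
outer loop
vertex -1.059 3.262 1.345
vertex -1.143 2.698 1.238
vertex -1.329 3.072 1.641
endloop
endfacet
facet normal -0.095 0.875 0.475
outer loop
vertex -1.059 3.262 1.345
vertex -1.329 3.072 1.641
vertex 0.187 2.906 2.249
endloop
endfacet
facet normal -0.096 0.874 0.477
outer loop
vertex 0.187 2.906 2.249
vertex -1.329 3.072 1.641
vertex -0.083 2.715 2.545
endloop
endfacet
facet normal 0.788 -0.226 0.573
outer loop
vertex 0.187 2.906 2.249
vertex -0.083 2.715 2.545
vertex 0.103 2.342 2.142
endloop
endfacet
facet normal -0.788 0.226 -0.573
outer loop
vertex -1.329 3.072 1.641
vertex -1.143 2.698 1.238
vertex -1.49 2.662 1.701
endloop
endfacet
facet normal -0.497 0.314 0.809
outer loop
vertex -1.329 3.072 1.641
vertex -1.49 2.662 1.701
vertex -0.083 2.715 2.545
endloop
endfacet
facet normal -0.497 0.316 0.808
outer loop
vertex -0.083 2.715 2.545
vertex -1.49 2.662 1.701
vertex -0.244 2.306 2.606
endloop
endfacet
facet normal 0.789 -0.225 0.572
outer loop
vertex -0.083 2.715 2.545
vertex -0.244 2.306 2.606
vertex 0.103 2.342 2.142
endloop
endfacet
facet normal -0.788 0.224 -0.573
outer loop
vertex -1.49 2.662 1.701
vertex -1.143 2.698 1.238
vertex -1.447 2.274 1.49
endloop
endfacet
facet normal -0.608 -0.430 0.667
outer loop
vertex -1.49 2.662 1.701
vertex -1.447 2.274 1.49
vertex -0.244 2.306 2.606
endloop
endfacet
facet normal -0.608 -0.430 0.668
outer loop
vertex -0.244 2.306 2.606
vertex -1.447 2.274 1.49
vertex -0.202 1.917 2.394
endloop
endfacet
facet normal 0.788 -0.227 0.572
outer loop
vertex -0.244 2.306 2.606
vertex -0.202 1.917 2.394
vertex 0.103 2.342 2.142
endloop
endfacet
facet normal -0.789 0.226 -0.572
outer loop
vertex -1.447 2.274 1.49
vertex -1.143 2.698 1.238
vertex -1.227 2.134 1.131
endloop
endfacet
facet normal -0.363 -0.922 0.137
outer loop
vertex -1.447 2.274 1.49
vertex -1.227 2.134 1.131
vertex -0.202 1.917 2.394
endloop
endfacet
facet normal -0.361 -0.923 0.135
outer loop
vertex -0.202 1.917 2.394
vertex -1.227 2.134 1.131
vertex 0.019 1.778 2.035
endloop
endfacet
facet normal 0.788 -0.226 0.573
outer loop
vertex -0.202 1.917 2.394
vertex 0.019 1.778 2.035
vertex 0.103 2.342 2.142
endloop
endfacet
facet normal -0.788 0.226 -0.573
outer loop
vertex -1.227 2.134 1.131
vertex -1.143 2.698 1.238
vertex -0.957 2.325 0.835
endloop
endfacet
facet normal 0.096 -0.874 -0.476
outer loop
vertex -1.227 2.134 1.131
vertex -0.957 2.325 0.835
vertex 0.019 1.778 2.035
endloop
endfacet
facet normal 0.094 -0.875 -0.475
outer loop
vertex 0.019 1.778 2.035
vertex -0.957 2.325 0.835
vertex 0.289 1.968 1.739
endloop
endfacet
facet normal 0.788 -0.226 0.573
outer loop
vertex 0.019 1.778 2.035
vertex 0.289 1.968 1.739
vertex 0.103 2.342 2.142
endloop
endfacet
facet normal -0.789 0.225 -0.572
outer loop
vertex -0.957 2.325 0.835
vertex -1.143 2.698 1.238
vertex -0.796 2.734 0.774
endloop
endfacet
facet normal 0.496 -0.316 -0.809
outer loop
vertex -0.957 2.325 0.835
vertex -0.796 2.734 0.774
vertex 0.289 1.968 1.739
endloop
endfacet
facet normal 0.498 -0.314 -0.809
outer loop
vertex 0.289 1.968 1.739
vertex -0.796 2.734 0.774
vertex 0.45 2.378 1.679
endloop
endfacet
facet normal 0.788 -0.226 0.573
outer loop
vertex 0.289 1.968 1.739
vertex 0.45 2.378 1.679
vertex 0.103 2.342 2.142
endloop
endfacet
facet normal -0.788 0.227 -0.572
outer loop
vertex -0.796 2.734 0.774
vertex -1.143 2.698 1.238
vertex -0.838 3.123 0.986
endloop
endfacet
facet normal 0.608 0.430 -0.668
outer loop
vertex -0.796 2.734 0.774
vertex -0.838 3.123 0.986
vertex 0.45 2.378 1.679
endloop
endfacet
facet normal 0.608 0.430 -0.667
outer loop
vertex 0.45 2.378 1.679
vertex -0.838 3.123 0.986
vertex 0.407 2.766 1.89
endloop
endfacet
facet normal 0.788 -0.224 0.573
outer loop
vertex 0.45 2.378 1.679
vertex 0.407 2.766 1.89
vertex 0.103 2.342 2.142
endloop
endfacet

endsolid


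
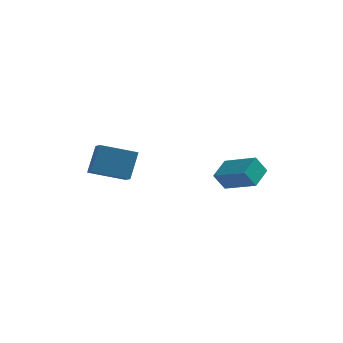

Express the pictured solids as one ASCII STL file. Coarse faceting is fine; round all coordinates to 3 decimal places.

solid 
facet normal -0.874 -0.394 0.284
outer loop
vertex -3.044 -2.657 4.816
vertex -3.695 -1.577 4.308
vertex -3.186 -3.494 3.217
endloop
endfacet
facet normal 0.479 -0.794 0.373
outer loop
vertex -1.385 -2.683 2.632
vertex -3.044 -2.657 4.816
vertex -3.186 -3.494 3.217
endloop
endfacet
facet normal -0.874 -0.394 0.284
outer loop
vertex -3.186 -3.494 3.217
vertex -3.695 -1.577 4.308
vertex -3.837 -2.414 2.709
endloop
endfacet
facet normal -0.078 -0.463 -0.883
outer loop
vertex -3.837 -2.414 2.709
vertex -1.385 -2.683 2.632
vertex -3.186 -3.494 3.217
endloop
endfacet
facet normal 0.078 0.463 0.883
outer loop
vertex -3.044 -2.657 4.816
vertex -1.894 -0.766 3.723
vertex -3.695 -1.577 4.308
endloop
endfacet
facet normal 0.479 -0.794 0.373
outer loop
vertex -1.243 -1.846 4.231
vertex -3.044 -2.657 4.816
vertex -1.385 -2.683 2.632
endloop
endfacet
facet normal 0.078 0.463 0.883
outer loop
vertex -1.243 -1.846 4.231
vertex -1.894 -0.766 3.723
vertex -3.044 -2.657 4.816
endloop
endfacet
facet normal -0.479 0.794 -0.373
outer loop
vertex -3.695 -1.577 4.308
vertex -1.894 -0.766 3.723
vertex -3.837 -2.414 2.709
endloop
endfacet
facet normal -0.078 -0.463 -0.883
outer loop
vertex -2.036 -1.603 2.124
vertex -1.385 -2.683 2.632
vertex -3.837 -2.414 2.709
endloop
endfacet
facet normal -0.479 0.794 -0.373
outer loop
vertex -3.837 -2.414 2.709
vertex -1.894 -0.766 3.723
vertex -2.036 -1.603 2.124
endloop
endfacet
facet normal 0.874 0.394 -0.284
outer loop
vertex -2.036 -1.603 2.124
vertex -1.243 -1.846 4.231
vertex -1.385 -2.683 2.632
endloop
endfacet
facet normal 0.874 0.394 -0.284
outer loop
vertex -1.894 -0.766 3.723
vertex -1.243 -1.846 4.231
vertex -2.036 -1.603 2.124
endloop
endfacet
facet normal -0.417 -0.355 0.837
outer loop
vertex 4.059 -0.686 3.031
vertex 4.271 0.603 3.684
vertex 2.193 -0.046 2.372
endloop
endfacet
facet normal -0.145 -0.883 -0.447
outer loop
vertex 2.689 0.377 1.376
vertex 4.059 -0.686 3.031
vertex 2.193 -0.046 2.372
endloop
endfacet
facet normal -0.417 -0.355 0.837
outer loop
vertex 2.193 -0.046 2.372
vertex 4.271 0.603 3.684
vertex 2.404 1.243 3.024
endloop
endfacet
facet normal -0.898 0.307 -0.317
outer loop
vertex 2.404 1.243 3.024
vertex 2.689 0.377 1.376
vertex 2.193 -0.046 2.372
endloop
endfacet
facet normal 0.897 -0.308 0.316
outer loop
vertex 4.059 -0.686 3.031
vertex 4.767 1.026 2.688
vertex 4.271 0.603 3.684
endloop
endfacet
facet normal -0.144 -0.883 -0.447
outer loop
vertex 4.556 -0.263 2.036
vertex 4.059 -0.686 3.031
vertex 2.689 0.377 1.376
endloop
endfacet
facet normal 0.897 -0.307 0.317
outer loop
vertex 4.556 -0.263 2.036
vertex 4.767 1.026 2.688
vertex 4.059 -0.686 3.031
endloop
endfacet
facet normal 0.145 0.883 0.447
outer loop
vertex 4.271 0.603 3.684
vertex 4.767 1.026 2.688
vertex 2.404 1.243 3.024
endloop
endfacet
facet normal -0.897 0.308 -0.317
outer loop
vertex 2.901 1.666 2.029
vertex 2.689 0.377 1.376
vertex 2.404 1.243 3.024
endloop
endfacet
facet normal 0.145 0.883 0.447
outer loop
vertex 2.404 1.243 3.024
vertex 4.767 1.026 2.688
vertex 2.901 1.666 2.029
endloop
endfacet
facet normal 0.417 0.355 -0.836
outer loop
vertex 2.901 1.666 2.029
vertex 4.556 -0.263 2.036
vertex 2.689 0.377 1.376
endloop
endfacet
facet normal 0.417 0.355 -0.837
outer loop
vertex 4.767 1.026 2.688
vertex 4.556 -0.263 2.036
vertex 2.901 1.666 2.029
endloop
endfacet

endsolid


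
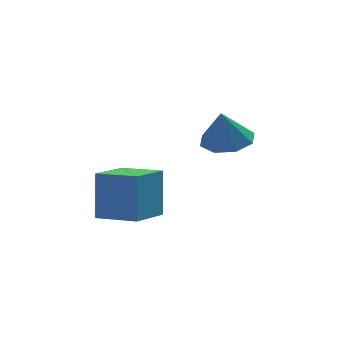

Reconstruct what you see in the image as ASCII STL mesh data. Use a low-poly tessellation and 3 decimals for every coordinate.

solid 
facet normal -0.572 -0.789 0.223
outer loop
vertex -2.98 -3.033 -1.215
vertex -4.389 -2.067 -1.414
vertex -3.05 -3.548 -3.218
endloop
endfacet
facet normal 0.819 -0.562 0.116
outer loop
vertex -1.951 -2.033 -3.646
vertex -2.98 -3.033 -1.215
vertex -3.05 -3.548 -3.218
endloop
endfacet
facet normal -0.572 -0.789 0.223
outer loop
vertex -3.05 -3.548 -3.218
vertex -4.389 -2.067 -1.414
vertex -4.459 -2.582 -3.417
endloop
endfacet
facet normal -0.034 -0.249 -0.968
outer loop
vertex -4.459 -2.582 -3.417
vertex -1.951 -2.033 -3.646
vertex -3.05 -3.548 -3.218
endloop
endfacet
facet normal 0.034 0.249 0.968
outer loop
vertex -2.98 -3.033 -1.215
vertex -3.29 -0.552 -1.842
vertex -4.389 -2.067 -1.414
endloop
endfacet
facet normal 0.819 -0.562 0.116
outer loop
vertex -1.881 -1.518 -1.643
vertex -2.98 -3.033 -1.215
vertex -1.951 -2.033 -3.646
endloop
endfacet
facet normal 0.034 0.249 0.968
outer loop
vertex -1.881 -1.518 -1.643
vertex -3.29 -0.552 -1.842
vertex -2.98 -3.033 -1.215
endloop
endfacet
facet normal -0.819 0.562 -0.116
outer loop
vertex -4.389 -2.067 -1.414
vertex -3.29 -0.552 -1.842
vertex -4.459 -2.582 -3.417
endloop
endfacet
facet normal -0.034 -0.249 -0.968
outer loop
vertex -3.36 -1.067 -3.845
vertex -1.951 -2.033 -3.646
vertex -4.459 -2.582 -3.417
endloop
endfacet
facet normal -0.819 0.562 -0.116
outer loop
vertex -4.459 -2.582 -3.417
vertex -3.29 -0.552 -1.842
vertex -3.36 -1.067 -3.845
endloop
endfacet
facet normal 0.572 0.789 -0.223
outer loop
vertex -3.36 -1.067 -3.845
vertex -1.881 -1.518 -1.643
vertex -1.951 -2.033 -3.646
endloop
endfacet
facet normal 0.572 0.789 -0.223
outer loop
vertex -3.29 -0.552 -1.842
vertex -1.881 -1.518 -1.643
vertex -3.36 -1.067 -3.845
endloop
endfacet
facet normal 0.190 0.225 -0.956
outer loop
vertex 1.224 0.257 -0.264
vertex 0.618 -0.555 -0.576
vertex 0.449 0.471 -0.368
endloop
endfacet
facet normal 0.088 0.675 0.732
outer loop
vertex 1.224 0.257 -0.264
vertex 0.449 0.471 -0.368
vertex 0.322 -0.905 0.916
endloop
endfacet
facet normal 0.189 0.225 -0.956
outer loop
vertex 0.449 0.471 -0.368
vertex 0.618 -0.555 -0.576
vertex -0.228 0.084 -0.593
endloop
endfacet
facet normal -0.539 0.601 0.590
outer loop
vertex 0.449 0.471 -0.368
vertex -0.228 0.084 -0.593
vertex 0.322 -0.905 0.916
endloop
endfacet
facet normal 0.189 0.225 -0.956
outer loop
vertex -0.228 0.084 -0.593
vertex 0.618 -0.555 -0.576
vertex -0.409 -0.677 -0.808
endloop
endfacet
facet normal -0.911 0.104 0.400
outer loop
vertex -0.228 0.084 -0.593
vertex -0.409 -0.677 -0.808
vertex 0.322 -0.905 0.916
endloop
endfacet
facet normal 0.189 0.225 -0.956
outer loop
vertex -0.409 -0.677 -0.808
vertex 0.618 -0.555 -0.576
vertex 0.011 -1.366 -0.887
endloop
endfacet
facet normal -0.807 -0.523 0.273
outer loop
vertex -0.409 -0.677 -0.808
vertex 0.011 -1.366 -0.887
vertex 0.322 -0.905 0.916
endloop
endfacet
facet normal 0.190 0.224 -0.956
outer loop
vertex 0.011 -1.366 -0.887
vertex 0.618 -0.555 -0.576
vertex 0.787 -1.58 -0.783
endloop
endfacet
facet normal -0.290 -0.914 0.284
outer loop
vertex 0.011 -1.366 -0.887
vertex 0.787 -1.58 -0.783
vertex 0.322 -0.905 0.916
endloop
endfacet
facet normal 0.190 0.224 -0.956
outer loop
vertex 0.787 -1.58 -0.783
vertex 0.618 -0.555 -0.576
vertex 1.463 -1.193 -0.558
endloop
endfacet
facet normal 0.339 -0.839 0.426
outer loop
vertex 0.787 -1.58 -0.783
vertex 1.463 -1.193 -0.558
vertex 0.322 -0.905 0.916
endloop
endfacet
facet normal 0.190 0.225 -0.956
outer loop
vertex 1.463 -1.193 -0.558
vertex 0.618 -0.555 -0.576
vertex 1.645 -0.432 -0.343
endloop
endfacet
facet normal 0.709 -0.344 0.616
outer loop
vertex 1.463 -1.193 -0.558
vertex 1.645 -0.432 -0.343
vertex 0.322 -0.905 0.916
endloop
endfacet
facet normal 0.190 0.226 -0.956
outer loop
vertex 1.645 -0.432 -0.343
vertex 0.618 -0.555 -0.576
vertex 1.224 0.257 -0.264
endloop
endfacet
facet normal 0.605 0.285 0.743
outer loop
vertex 1.645 -0.432 -0.343
vertex 1.224 0.257 -0.264
vertex 0.322 -0.905 0.916
endloop
endfacet

endsolid


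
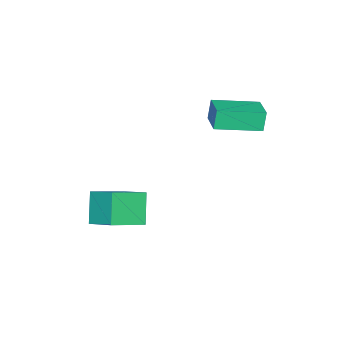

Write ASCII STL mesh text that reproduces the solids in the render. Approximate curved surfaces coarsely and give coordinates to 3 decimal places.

solid 
facet normal -0.566 0.808 -0.162
outer loop
vertex -2.251 2.165 1.963
vertex -1.318 2.865 2.198
vertex -2.017 2.151 1.074
endloop
endfacet
facet normal -0.784 -0.588 -0.197
outer loop
vertex -0.942 0.615 1.382
vertex -2.251 2.165 1.963
vertex -2.017 2.151 1.074
endloop
endfacet
facet normal -0.566 0.808 -0.162
outer loop
vertex -2.017 2.151 1.074
vertex -1.318 2.865 2.198
vertex -1.084 2.851 1.308
endloop
endfacet
facet normal 0.254 -0.016 -0.967
outer loop
vertex -1.084 2.851 1.308
vertex -0.942 0.615 1.382
vertex -2.017 2.151 1.074
endloop
endfacet
facet normal -0.255 0.015 0.967
outer loop
vertex -2.251 2.165 1.963
vertex -0.243 1.329 2.506
vertex -1.318 2.865 2.198
endloop
endfacet
facet normal -0.784 -0.588 -0.197
outer loop
vertex -1.176 0.629 2.272
vertex -2.251 2.165 1.963
vertex -0.942 0.615 1.382
endloop
endfacet
facet normal -0.255 0.016 0.967
outer loop
vertex -1.176 0.629 2.272
vertex -0.243 1.329 2.506
vertex -2.251 2.165 1.963
endloop
endfacet
facet normal 0.784 0.588 0.197
outer loop
vertex -1.318 2.865 2.198
vertex -0.243 1.329 2.506
vertex -1.084 2.851 1.308
endloop
endfacet
facet normal 0.255 -0.016 -0.967
outer loop
vertex -0.009 1.315 1.617
vertex -0.942 0.615 1.382
vertex -1.084 2.851 1.308
endloop
endfacet
facet normal 0.784 0.588 0.197
outer loop
vertex -1.084 2.851 1.308
vertex -0.243 1.329 2.506
vertex -0.009 1.315 1.617
endloop
endfacet
facet normal 0.566 -0.808 0.162
outer loop
vertex -0.009 1.315 1.617
vertex -1.176 0.629 2.272
vertex -0.942 0.615 1.382
endloop
endfacet
facet normal 0.566 -0.808 0.162
outer loop
vertex -0.243 1.329 2.506
vertex -1.176 0.629 2.272
vertex -0.009 1.315 1.617
endloop
endfacet
facet normal -0.786 0.467 -0.404
outer loop
vertex 0.835 -2.048 -2.654
vertex 1.193 -0.892 -2.013
vertex 1.658 -1.662 -3.81
endloop
endfacet
facet normal -0.261 -0.844 -0.468
outer loop
vertex 2.947 -2.428 -3.147
vertex 0.835 -2.048 -2.654
vertex 1.658 -1.662 -3.81
endloop
endfacet
facet normal -0.787 0.467 -0.404
outer loop
vertex 1.658 -1.662 -3.81
vertex 1.193 -0.892 -2.013
vertex 2.015 -0.506 -3.169
endloop
endfacet
facet normal 0.560 0.263 -0.786
outer loop
vertex 2.015 -0.506 -3.169
vertex 2.947 -2.428 -3.147
vertex 1.658 -1.662 -3.81
endloop
endfacet
facet normal -0.560 -0.262 0.786
outer loop
vertex 0.835 -2.048 -2.654
vertex 2.482 -1.658 -1.35
vertex 1.193 -0.892 -2.013
endloop
endfacet
facet normal -0.261 -0.844 -0.468
outer loop
vertex 2.125 -2.814 -1.991
vertex 0.835 -2.048 -2.654
vertex 2.947 -2.428 -3.147
endloop
endfacet
facet normal -0.560 -0.263 0.786
outer loop
vertex 2.125 -2.814 -1.991
vertex 2.482 -1.658 -1.35
vertex 0.835 -2.048 -2.654
endloop
endfacet
facet normal 0.261 0.844 0.468
outer loop
vertex 1.193 -0.892 -2.013
vertex 2.482 -1.658 -1.35
vertex 2.015 -0.506 -3.169
endloop
endfacet
facet normal 0.560 0.262 -0.786
outer loop
vertex 3.305 -1.272 -2.506
vertex 2.947 -2.428 -3.147
vertex 2.015 -0.506 -3.169
endloop
endfacet
facet normal 0.261 0.844 0.468
outer loop
vertex 2.015 -0.506 -3.169
vertex 2.482 -1.658 -1.35
vertex 3.305 -1.272 -2.506
endloop
endfacet
facet normal 0.787 -0.467 0.403
outer loop
vertex 3.305 -1.272 -2.506
vertex 2.125 -2.814 -1.991
vertex 2.947 -2.428 -3.147
endloop
endfacet
facet normal 0.787 -0.467 0.404
outer loop
vertex 2.482 -1.658 -1.35
vertex 2.125 -2.814 -1.991
vertex 3.305 -1.272 -2.506
endloop
endfacet

endsolid


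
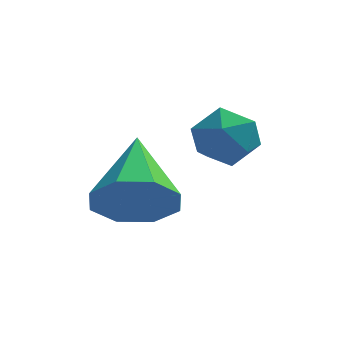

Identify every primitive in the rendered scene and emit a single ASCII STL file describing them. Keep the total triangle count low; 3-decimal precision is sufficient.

solid 
facet normal -0.141 0.809 0.571
outer loop
vertex 1.918 3.137 3.964
vertex 2.208 2.788 4.53
vertex 2.632 3.175 4.087
endloop
endfacet
facet normal -0.034 0.993 -0.109
outer loop
vertex 1.918 3.137 3.964
vertex 2.632 3.175 4.087
vertex 2.384 3.092 3.41
endloop
endfacet
facet normal -0.536 0.676 -0.506
outer loop
vertex 1.918 3.137 3.964
vertex 2.384 3.092 3.41
vertex 1.807 2.653 3.435
endloop
endfacet
facet normal -0.953 0.295 -0.070
outer loop
vertex 1.918 3.137 3.964
vertex 1.807 2.653 3.435
vertex 1.698 2.465 4.127
endloop
endfacet
facet normal -0.709 0.377 0.596
outer loop
vertex 1.918 3.137 3.964
vertex 1.698 2.465 4.127
vertex 2.208 2.788 4.53
endloop
endfacet
facet normal 0.600 0.737 -0.310
outer loop
vertex 2.384 3.092 3.41
vertex 2.632 3.175 4.087
vertex 2.962 2.715 3.633
endloop
endfacet
facet normal 0.428 0.437 0.791
outer loop
vertex 2.632 3.175 4.087
vertex 2.208 2.788 4.53
vertex 2.853 2.527 4.325
endloop
endfacet
facet normal -0.491 -0.261 0.831
outer loop
vertex 2.208 2.788 4.53
vertex 1.698 2.465 4.127
vertex 2.276 2.088 4.35
endloop
endfacet
facet normal -0.886 -0.393 -0.246
outer loop
vertex 1.698 2.465 4.127
vertex 1.807 2.653 3.435
vertex 2.028 2.005 3.673
endloop
endfacet
facet normal -0.212 0.224 -0.951
outer loop
vertex 1.807 2.653 3.435
vertex 2.384 3.092 3.41
vertex 2.452 2.392 3.23
endloop
endfacet
facet normal 0.953 -0.295 0.070
outer loop
vertex 2.742 2.043 3.796
vertex 2.962 2.715 3.633
vertex 2.853 2.527 4.325
endloop
endfacet
facet normal 0.536 -0.676 0.506
outer loop
vertex 2.742 2.043 3.796
vertex 2.853 2.527 4.325
vertex 2.276 2.088 4.35
endloop
endfacet
facet normal 0.034 -0.993 0.109
outer loop
vertex 2.742 2.043 3.796
vertex 2.276 2.088 4.35
vertex 2.028 2.005 3.673
endloop
endfacet
facet normal 0.141 -0.809 -0.571
outer loop
vertex 2.742 2.043 3.796
vertex 2.028 2.005 3.673
vertex 2.452 2.392 3.23
endloop
endfacet
facet normal 0.709 -0.377 -0.596
outer loop
vertex 2.742 2.043 3.796
vertex 2.452 2.392 3.23
vertex 2.962 2.715 3.633
endloop
endfacet
facet normal 0.886 0.393 0.246
outer loop
vertex 2.853 2.527 4.325
vertex 2.962 2.715 3.633
vertex 2.632 3.175 4.087
endloop
endfacet
facet normal 0.212 -0.224 0.951
outer loop
vertex 2.276 2.088 4.35
vertex 2.853 2.527 4.325
vertex 2.208 2.788 4.53
endloop
endfacet
facet normal -0.600 -0.737 0.310
outer loop
vertex 2.028 2.005 3.673
vertex 2.276 2.088 4.35
vertex 1.698 2.465 4.127
endloop
endfacet
facet normal -0.428 -0.437 -0.791
outer loop
vertex 2.452 2.392 3.23
vertex 2.028 2.005 3.673
vertex 1.807 2.653 3.435
endloop
endfacet
facet normal 0.491 0.261 -0.831
outer loop
vertex 2.962 2.715 3.633
vertex 2.452 2.392 3.23
vertex 2.384 3.092 3.41
endloop
endfacet
facet normal 0.057 -0.900 -0.433
outer loop
vertex 1.126 1.37 3.345
vertex 0.752 1.696 2.618
vertex 1.578 1.609 2.908
endloop
endfacet
facet normal 0.650 0.137 0.747
outer loop
vertex 1.126 1.37 3.345
vertex 1.578 1.609 2.908
vertex 0.648 3.324 3.402
endloop
endfacet
facet normal 0.058 -0.899 -0.434
outer loop
vertex 1.578 1.609 2.908
vertex 0.752 1.696 2.618
vertex 1.547 1.9 2.301
endloop
endfacet
facet normal 0.886 0.434 0.163
outer loop
vertex 1.578 1.609 2.908
vertex 1.547 1.9 2.301
vertex 0.648 3.324 3.402
endloop
endfacet
facet normal 0.058 -0.899 -0.434
outer loop
vertex 1.547 1.9 2.301
vertex 0.752 1.696 2.618
vertex 1.05 2.071 1.88
endloop
endfacet
facet normal 0.590 0.693 -0.415
outer loop
vertex 1.547 1.9 2.301
vertex 1.05 2.071 1.88
vertex 0.648 3.324 3.402
endloop
endfacet
facet normal 0.058 -0.899 -0.433
outer loop
vertex 1.05 2.071 1.88
vertex 0.752 1.696 2.618
vertex 0.378 2.022 1.891
endloop
endfacet
facet normal -0.066 0.762 -0.645
outer loop
vertex 1.05 2.071 1.88
vertex 0.378 2.022 1.891
vertex 0.648 3.324 3.402
endloop
endfacet
facet normal 0.057 -0.900 -0.433
outer loop
vertex 0.378 2.022 1.891
vertex 0.752 1.696 2.618
vertex -0.074 1.783 2.328
endloop
endfacet
facet normal -0.697 0.600 -0.393
outer loop
vertex 0.378 2.022 1.891
vertex -0.074 1.783 2.328
vertex 0.648 3.324 3.402
endloop
endfacet
facet normal 0.058 -0.899 -0.434
outer loop
vertex -0.074 1.783 2.328
vertex 0.752 1.696 2.618
vertex -0.043 1.492 2.935
endloop
endfacet
facet normal -0.933 0.303 0.193
outer loop
vertex -0.074 1.783 2.328
vertex -0.043 1.492 2.935
vertex 0.648 3.324 3.402
endloop
endfacet
facet normal 0.058 -0.899 -0.434
outer loop
vertex -0.043 1.492 2.935
vertex 0.752 1.696 2.618
vertex 0.454 1.321 3.356
endloop
endfacet
facet normal -0.637 0.044 0.770
outer loop
vertex -0.043 1.492 2.935
vertex 0.454 1.321 3.356
vertex 0.648 3.324 3.402
endloop
endfacet
facet normal 0.058 -0.899 -0.433
outer loop
vertex 0.454 1.321 3.356
vertex 0.752 1.696 2.618
vertex 1.126 1.37 3.345
endloop
endfacet
facet normal 0.018 -0.025 1.000
outer loop
vertex 0.454 1.321 3.356
vertex 1.126 1.37 3.345
vertex 0.648 3.324 3.402
endloop
endfacet

endsolid


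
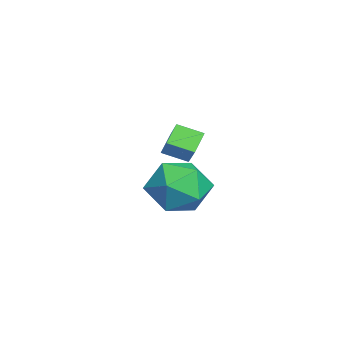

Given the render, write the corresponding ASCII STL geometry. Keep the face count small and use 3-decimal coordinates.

solid 
facet normal -0.989 -0.002 0.147
outer loop
vertex -2.111 -2.216 -2.898
vertex -2.012 -3.267 -2.246
vertex -1.929 -2.171 -1.672
endloop
endfacet
facet normal -0.742 0.665 0.086
outer loop
vertex -2.111 -2.216 -2.898
vertex -1.929 -2.171 -1.672
vertex -1.317 -1.392 -2.42
endloop
endfacet
facet normal -0.420 0.723 -0.549
outer loop
vertex -2.111 -2.216 -2.898
vertex -1.317 -1.392 -2.42
vertex -1.023 -2.008 -3.456
endloop
endfacet
facet normal -0.468 0.092 -0.879
outer loop
vertex -2.111 -2.216 -2.898
vertex -1.023 -2.008 -3.456
vertex -1.453 -3.167 -3.348
endloop
endfacet
facet normal -0.820 -0.355 -0.448
outer loop
vertex -2.111 -2.216 -2.898
vertex -1.453 -3.167 -3.348
vertex -2.012 -3.267 -2.246
endloop
endfacet
facet normal -0.250 0.766 0.593
outer loop
vertex -1.317 -1.392 -2.42
vertex -1.929 -2.171 -1.672
vertex -0.727 -1.933 -1.472
endloop
endfacet
facet normal -0.650 -0.313 0.692
outer loop
vertex -1.929 -2.171 -1.672
vertex -2.012 -3.267 -2.246
vertex -1.157 -3.092 -1.364
endloop
endfacet
facet normal -0.376 -0.886 -0.271
outer loop
vertex -2.012 -3.267 -2.246
vertex -1.453 -3.167 -3.348
vertex -0.863 -3.708 -2.4
endloop
endfacet
facet normal 0.193 -0.162 -0.968
outer loop
vertex -1.453 -3.167 -3.348
vertex -1.023 -2.008 -3.456
vertex -0.251 -2.929 -3.148
endloop
endfacet
facet normal 0.272 0.859 -0.434
outer loop
vertex -1.023 -2.008 -3.456
vertex -1.317 -1.392 -2.42
vertex -0.168 -1.833 -2.574
endloop
endfacet
facet normal 0.468 -0.092 0.879
outer loop
vertex -0.069 -2.884 -1.922
vertex -0.727 -1.933 -1.472
vertex -1.157 -3.092 -1.364
endloop
endfacet
facet normal 0.420 -0.723 0.549
outer loop
vertex -0.069 -2.884 -1.922
vertex -1.157 -3.092 -1.364
vertex -0.863 -3.708 -2.4
endloop
endfacet
facet normal 0.742 -0.665 -0.086
outer loop
vertex -0.069 -2.884 -1.922
vertex -0.863 -3.708 -2.4
vertex -0.251 -2.929 -3.148
endloop
endfacet
facet normal 0.989 0.002 -0.147
outer loop
vertex -0.069 -2.884 -1.922
vertex -0.251 -2.929 -3.148
vertex -0.168 -1.833 -2.574
endloop
endfacet
facet normal 0.820 0.355 0.448
outer loop
vertex -0.069 -2.884 -1.922
vertex -0.168 -1.833 -2.574
vertex -0.727 -1.933 -1.472
endloop
endfacet
facet normal -0.193 0.162 0.968
outer loop
vertex -1.157 -3.092 -1.364
vertex -0.727 -1.933 -1.472
vertex -1.929 -2.171 -1.672
endloop
endfacet
facet normal -0.272 -0.859 0.434
outer loop
vertex -0.863 -3.708 -2.4
vertex -1.157 -3.092 -1.364
vertex -2.012 -3.267 -2.246
endloop
endfacet
facet normal 0.250 -0.766 -0.593
outer loop
vertex -0.251 -2.929 -3.148
vertex -0.863 -3.708 -2.4
vertex -1.453 -3.167 -3.348
endloop
endfacet
facet normal 0.650 0.313 -0.692
outer loop
vertex -0.168 -1.833 -2.574
vertex -0.251 -2.929 -3.148
vertex -1.023 -2.008 -3.456
endloop
endfacet
facet normal 0.376 0.886 0.271
outer loop
vertex -0.727 -1.933 -1.472
vertex -0.168 -1.833 -2.574
vertex -1.317 -1.392 -2.42
endloop
endfacet
facet normal -0.693 -0.211 -0.689
outer loop
vertex 2.408 -2.919 0.61
vertex 1.785 -2.652 1.155
vertex 2.482 -2.066 0.275
endloop
endfacet
facet normal 0.717 -0.308 -0.625
outer loop
vertex 3.195 -1.848 0.985
vertex 2.408 -2.919 0.61
vertex 2.482 -2.066 0.275
endloop
endfacet
facet normal -0.692 -0.212 -0.690
outer loop
vertex 2.482 -2.066 0.275
vertex 1.785 -2.652 1.155
vertex 1.858 -1.798 0.819
endloop
endfacet
facet normal 0.080 0.928 -0.365
outer loop
vertex 1.858 -1.798 0.819
vertex 3.195 -1.848 0.985
vertex 2.482 -2.066 0.275
endloop
endfacet
facet normal -0.079 -0.928 0.364
outer loop
vertex 2.408 -2.919 0.61
vertex 2.498 -2.434 1.865
vertex 1.785 -2.652 1.155
endloop
endfacet
facet normal 0.717 -0.308 -0.626
outer loop
vertex 3.122 -2.702 1.321
vertex 2.408 -2.919 0.61
vertex 3.195 -1.848 0.985
endloop
endfacet
facet normal -0.081 -0.928 0.364
outer loop
vertex 3.122 -2.702 1.321
vertex 2.498 -2.434 1.865
vertex 2.408 -2.919 0.61
endloop
endfacet
facet normal -0.717 0.307 0.626
outer loop
vertex 1.785 -2.652 1.155
vertex 2.498 -2.434 1.865
vertex 1.858 -1.798 0.819
endloop
endfacet
facet normal 0.080 0.928 -0.363
outer loop
vertex 2.572 -1.581 1.53
vertex 3.195 -1.848 0.985
vertex 1.858 -1.798 0.819
endloop
endfacet
facet normal -0.717 0.308 0.626
outer loop
vertex 1.858 -1.798 0.819
vertex 2.498 -2.434 1.865
vertex 2.572 -1.581 1.53
endloop
endfacet
facet normal 0.693 0.212 0.689
outer loop
vertex 2.572 -1.581 1.53
vertex 3.122 -2.702 1.321
vertex 3.195 -1.848 0.985
endloop
endfacet
facet normal 0.692 0.211 0.690
outer loop
vertex 2.498 -2.434 1.865
vertex 3.122 -2.702 1.321
vertex 2.572 -1.581 1.53
endloop
endfacet

endsolid


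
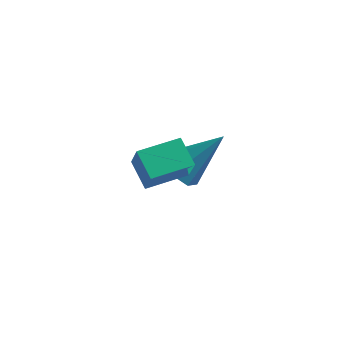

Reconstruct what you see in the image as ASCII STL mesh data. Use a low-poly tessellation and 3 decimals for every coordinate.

solid 
facet normal -0.748 -0.658 -0.087
outer loop
vertex -1.877 -2.801 3.951
vertex -2.239 -2.249 2.889
vertex -1.225 -3.466 3.383
endloop
endfacet
facet normal 0.289 -0.442 0.849
outer loop
vertex -0.141 -2.511 3.511
vertex -1.877 -2.801 3.951
vertex -1.225 -3.466 3.383
endloop
endfacet
facet normal -0.747 -0.659 -0.088
outer loop
vertex -1.225 -3.466 3.383
vertex -2.239 -2.249 2.889
vertex -1.587 -2.913 2.322
endloop
endfacet
facet normal 0.598 -0.609 -0.521
outer loop
vertex -1.587 -2.913 2.322
vertex -0.141 -2.511 3.511
vertex -1.225 -3.466 3.383
endloop
endfacet
facet normal -0.598 0.609 0.521
outer loop
vertex -1.877 -2.801 3.951
vertex -1.155 -1.294 3.017
vertex -2.239 -2.249 2.889
endloop
endfacet
facet normal 0.289 -0.442 0.849
outer loop
vertex -0.793 -1.847 4.078
vertex -1.877 -2.801 3.951
vertex -0.141 -2.511 3.511
endloop
endfacet
facet normal -0.597 0.609 0.521
outer loop
vertex -0.793 -1.847 4.078
vertex -1.155 -1.294 3.017
vertex -1.877 -2.801 3.951
endloop
endfacet
facet normal -0.289 0.442 -0.849
outer loop
vertex -2.239 -2.249 2.889
vertex -1.155 -1.294 3.017
vertex -1.587 -2.913 2.322
endloop
endfacet
facet normal 0.598 -0.610 -0.521
outer loop
vertex -0.503 -1.959 2.449
vertex -0.141 -2.511 3.511
vertex -1.587 -2.913 2.322
endloop
endfacet
facet normal -0.289 0.442 -0.849
outer loop
vertex -1.587 -2.913 2.322
vertex -1.155 -1.294 3.017
vertex -0.503 -1.959 2.449
endloop
endfacet
facet normal 0.747 0.659 0.088
outer loop
vertex -0.503 -1.959 2.449
vertex -0.793 -1.847 4.078
vertex -0.141 -2.511 3.511
endloop
endfacet
facet normal 0.748 0.658 0.088
outer loop
vertex -1.155 -1.294 3.017
vertex -0.793 -1.847 4.078
vertex -0.503 -1.959 2.449
endloop
endfacet
facet normal -0.625 -0.339 -0.703
outer loop
vertex -1.208 0.317 -0.269
vertex -1.71 0.978 -0.141
vertex -1.067 0.904 -0.677
endloop
endfacet
facet normal 0.924 -0.341 -0.171
outer loop
vertex -1.208 0.317 -0.269
vertex -1.067 0.904 -0.677
vertex -0.41 1.682 1.321
endloop
endfacet
facet normal -0.625 -0.340 -0.703
outer loop
vertex -1.067 0.904 -0.677
vertex -1.71 0.978 -0.141
vertex -1.411 1.547 -0.682
endloop
endfacet
facet normal 0.798 0.424 -0.428
outer loop
vertex -1.067 0.904 -0.677
vertex -1.411 1.547 -0.682
vertex -0.41 1.682 1.321
endloop
endfacet
facet normal -0.625 -0.339 -0.703
outer loop
vertex -1.411 1.547 -0.682
vertex -1.71 0.978 -0.141
vertex -1.98 1.761 -0.279
endloop
endfacet
facet normal 0.232 0.956 -0.180
outer loop
vertex -1.411 1.547 -0.682
vertex -1.98 1.761 -0.279
vertex -0.41 1.682 1.321
endloop
endfacet
facet normal -0.625 -0.339 -0.703
outer loop
vertex -1.98 1.761 -0.279
vertex -1.71 0.978 -0.141
vertex -2.345 1.385 0.227
endloop
endfacet
facet normal -0.348 0.855 0.384
outer loop
vertex -1.98 1.761 -0.279
vertex -2.345 1.385 0.227
vertex -0.41 1.682 1.321
endloop
endfacet
facet normal -0.625 -0.338 -0.704
outer loop
vertex -2.345 1.385 0.227
vertex -1.71 0.978 -0.141
vertex -2.233 0.702 0.456
endloop
endfacet
facet normal -0.505 0.199 0.840
outer loop
vertex -2.345 1.385 0.227
vertex -2.233 0.702 0.456
vertex -0.41 1.682 1.321
endloop
endfacet
facet normal -0.624 -0.339 -0.704
outer loop
vertex -2.233 0.702 0.456
vertex -1.71 0.978 -0.141
vertex -1.726 0.227 0.235
endloop
endfacet
facet normal -0.120 -0.522 0.845
outer loop
vertex -2.233 0.702 0.456
vertex -1.726 0.227 0.235
vertex -0.41 1.682 1.321
endloop
endfacet
facet normal -0.625 -0.339 -0.703
outer loop
vertex -1.726 0.227 0.235
vertex -1.71 0.978 -0.141
vertex -1.208 0.317 -0.269
endloop
endfacet
facet normal 0.516 -0.761 0.394
outer loop
vertex -1.726 0.227 0.235
vertex -1.208 0.317 -0.269
vertex -0.41 1.682 1.321
endloop
endfacet

endsolid
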